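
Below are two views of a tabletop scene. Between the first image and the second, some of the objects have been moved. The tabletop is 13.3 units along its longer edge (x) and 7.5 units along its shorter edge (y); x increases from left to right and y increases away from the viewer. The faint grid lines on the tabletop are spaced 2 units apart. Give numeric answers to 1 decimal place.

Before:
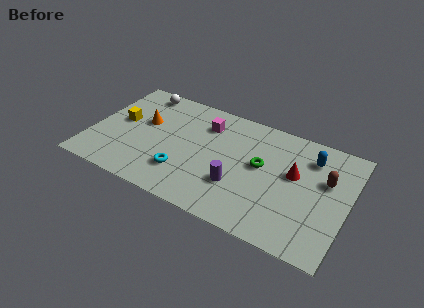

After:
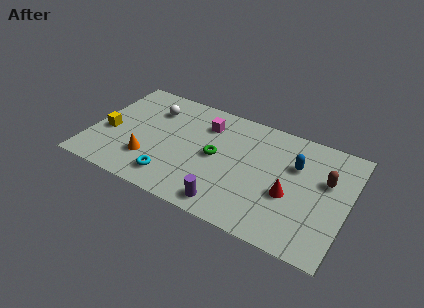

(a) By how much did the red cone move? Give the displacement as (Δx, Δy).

(-0.1, -1.4)

From the two frames, the red cone sits at roughly (10.5, 4.4) before and (10.4, 3.0) after.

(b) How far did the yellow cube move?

1.1

The yellow cube moved from about (1.4, 4.1) to (0.9, 3.1), a distance of √(0.5² + 1.0²) ≈ 1.1.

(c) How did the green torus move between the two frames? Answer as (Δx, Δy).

(-2.3, -0.4)

The green torus was at about (8.8, 4.2) and moved to about (6.5, 3.8).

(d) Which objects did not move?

the brown capsule and the magenta cube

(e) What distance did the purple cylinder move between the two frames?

1.4

From (7.8, 2.4) to (7.5, 1.0), the purple cylinder covered √(0.3² + 1.4²) ≈ 1.4 units.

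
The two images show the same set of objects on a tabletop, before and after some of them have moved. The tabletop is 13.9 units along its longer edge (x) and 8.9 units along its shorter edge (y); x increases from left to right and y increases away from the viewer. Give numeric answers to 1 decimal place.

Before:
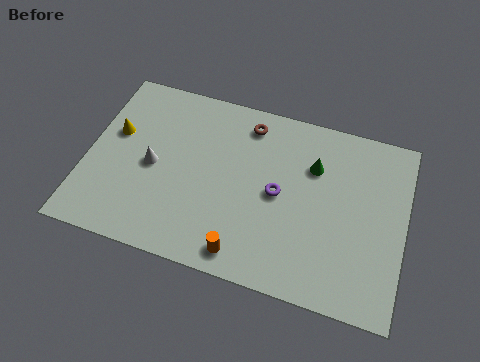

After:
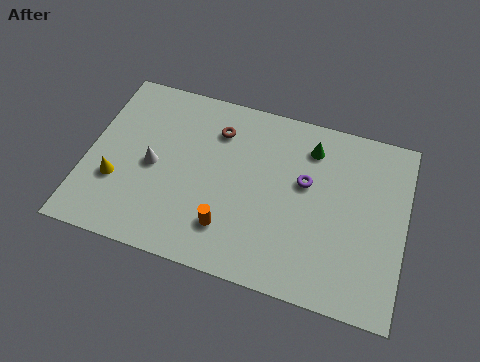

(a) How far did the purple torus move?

1.4

The purple torus moved from about (8.4, 4.4) to (9.5, 5.3), a distance of √(1.1² + 0.9²) ≈ 1.4.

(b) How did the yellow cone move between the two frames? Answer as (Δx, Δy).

(0.3, -2.4)

The yellow cone started near (1.1, 5.4) and ended near (1.4, 3.0).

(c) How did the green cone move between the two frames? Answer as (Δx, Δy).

(-0.2, 0.9)

The green cone started near (9.8, 6.2) and ended near (9.6, 7.1).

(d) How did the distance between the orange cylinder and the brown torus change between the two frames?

-1.6

They were about 6.4 units apart before and 4.8 after — 1.6 units closer together.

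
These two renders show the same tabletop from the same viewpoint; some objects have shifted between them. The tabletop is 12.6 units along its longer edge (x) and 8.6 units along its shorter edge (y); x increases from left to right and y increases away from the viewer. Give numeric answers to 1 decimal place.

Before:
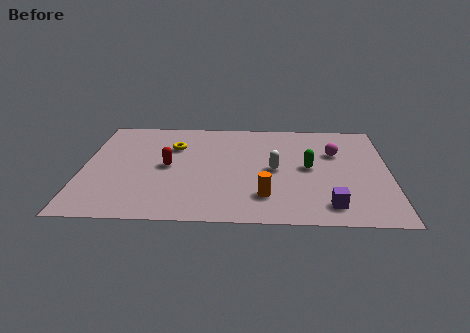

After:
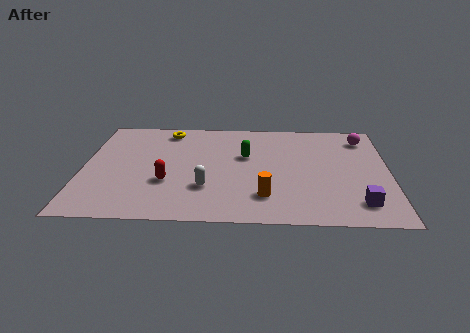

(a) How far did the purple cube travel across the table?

1.2

The purple cube moved from about (10.1, 1.4) to (11.3, 1.6), a distance of √(1.2² + 0.2²) ≈ 1.2.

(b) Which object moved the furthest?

the white capsule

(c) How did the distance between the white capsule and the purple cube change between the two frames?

+2.7

They were about 3.6 units apart before and 6.3 after — 2.7 units further apart.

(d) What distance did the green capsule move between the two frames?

2.8

The green capsule was near (9.3, 4.4) before and (6.7, 5.3) after, so it travelled √(2.6² + 0.9²) ≈ 2.8 units.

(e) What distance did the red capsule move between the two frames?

1.3

From (3.5, 4.3) to (3.5, 3.0), the red capsule covered √(0.0² + 1.3²) ≈ 1.3 units.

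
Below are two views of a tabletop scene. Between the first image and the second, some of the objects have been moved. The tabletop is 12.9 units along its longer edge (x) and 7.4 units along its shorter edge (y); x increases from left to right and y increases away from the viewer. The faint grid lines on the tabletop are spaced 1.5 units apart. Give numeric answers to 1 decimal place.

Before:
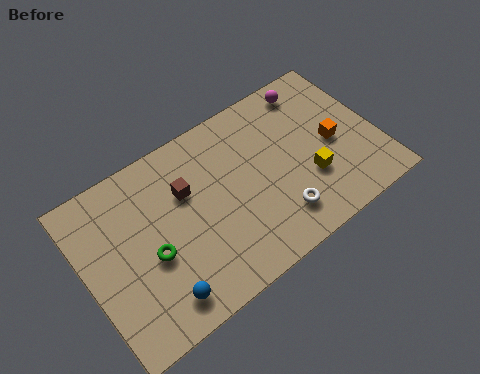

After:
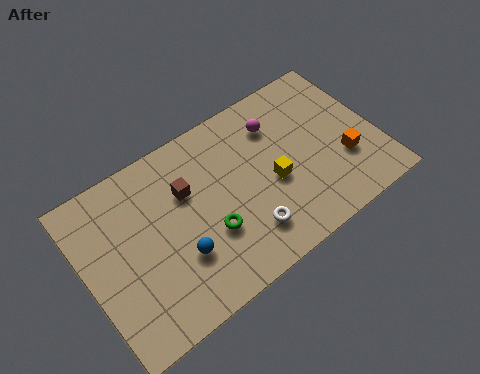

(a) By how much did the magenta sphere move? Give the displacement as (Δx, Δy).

(-1.8, -0.8)

The magenta sphere started near (10.6, 6.4) and ended near (8.8, 5.6).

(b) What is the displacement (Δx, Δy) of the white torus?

(-1.4, 0.1)

The white torus started near (8.1, 1.6) and ended near (6.7, 1.7).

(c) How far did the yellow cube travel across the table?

1.7

From (9.7, 2.5) to (8.2, 3.2), the yellow cube covered √(1.5² + 0.7²) ≈ 1.7 units.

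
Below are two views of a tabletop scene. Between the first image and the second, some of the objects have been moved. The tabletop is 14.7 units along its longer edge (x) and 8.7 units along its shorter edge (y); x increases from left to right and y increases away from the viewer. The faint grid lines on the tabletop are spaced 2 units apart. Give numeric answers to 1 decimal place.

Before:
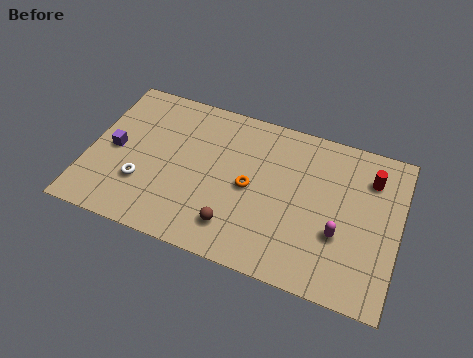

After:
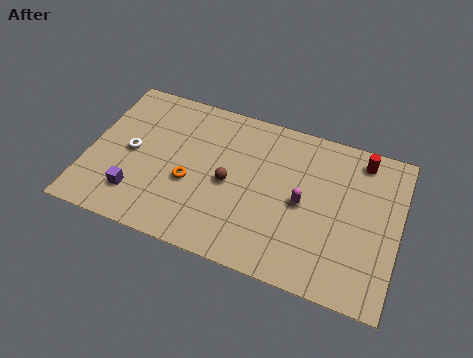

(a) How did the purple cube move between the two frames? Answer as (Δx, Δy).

(1.3, -2.2)

The purple cube was at about (1.2, 4.2) and moved to about (2.5, 2.0).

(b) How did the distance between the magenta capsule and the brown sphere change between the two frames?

-1.5

The distance was about 5.0 in the first image and 3.5 in the second, so they moved 1.5 units closer together.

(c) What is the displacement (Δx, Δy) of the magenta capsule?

(-1.8, 1.1)

The magenta capsule was at about (12.0, 3.1) and moved to about (10.2, 4.2).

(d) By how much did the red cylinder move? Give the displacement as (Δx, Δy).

(-0.5, 0.9)

The red cylinder started near (13.2, 6.6) and ended near (12.7, 7.5).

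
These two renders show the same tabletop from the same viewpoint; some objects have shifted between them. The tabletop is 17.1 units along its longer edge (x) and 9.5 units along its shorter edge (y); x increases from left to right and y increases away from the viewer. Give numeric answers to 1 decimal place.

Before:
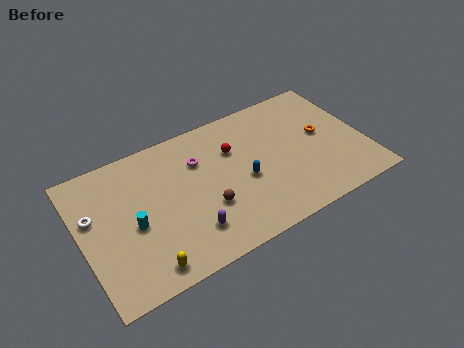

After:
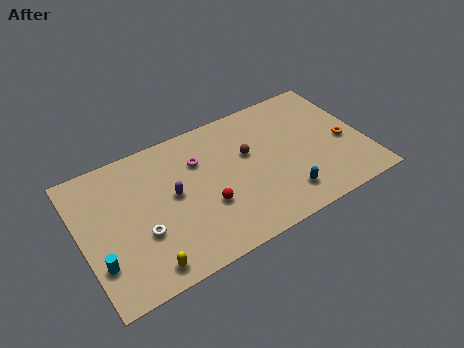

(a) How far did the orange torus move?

1.6

The orange torus was near (14.7, 5.2) before and (15.9, 4.1) after, so it travelled √(1.2² + 1.1²) ≈ 1.6 units.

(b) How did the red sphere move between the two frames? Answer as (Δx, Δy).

(-2.1, -3.1)

From the two frames, the red sphere sits at roughly (9.4, 6.5) before and (7.3, 3.4) after.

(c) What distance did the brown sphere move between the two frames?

3.8

The brown sphere was near (7.3, 3.3) before and (10.2, 5.8) after, so it travelled √(2.9² + 2.5²) ≈ 3.8 units.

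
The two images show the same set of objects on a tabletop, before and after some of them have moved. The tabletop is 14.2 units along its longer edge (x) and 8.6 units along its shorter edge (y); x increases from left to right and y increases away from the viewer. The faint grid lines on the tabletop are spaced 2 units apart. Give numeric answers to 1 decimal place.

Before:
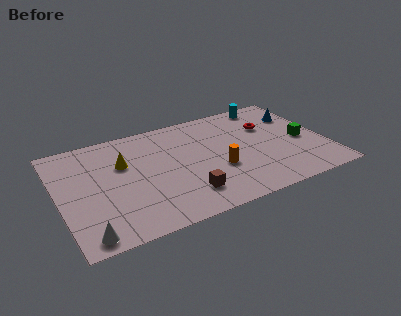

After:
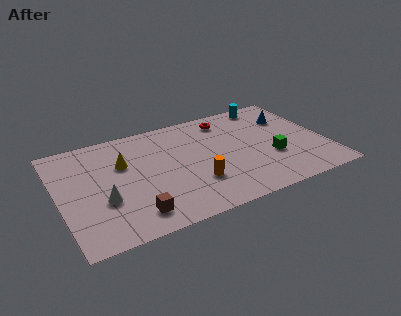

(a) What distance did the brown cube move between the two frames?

2.8

From (6.4, 1.9) to (3.6, 1.5), the brown cube covered √(2.8² + 0.4²) ≈ 2.8 units.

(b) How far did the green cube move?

2.0

From (13.0, 3.9) to (11.2, 3.1), the green cube covered √(1.8² + 0.8²) ≈ 2.0 units.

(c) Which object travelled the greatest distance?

the brown cube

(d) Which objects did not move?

the cyan cylinder and the yellow cone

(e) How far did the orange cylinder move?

1.4

From (8.3, 3.2) to (7.0, 2.6), the orange cylinder covered √(1.3² + 0.6²) ≈ 1.4 units.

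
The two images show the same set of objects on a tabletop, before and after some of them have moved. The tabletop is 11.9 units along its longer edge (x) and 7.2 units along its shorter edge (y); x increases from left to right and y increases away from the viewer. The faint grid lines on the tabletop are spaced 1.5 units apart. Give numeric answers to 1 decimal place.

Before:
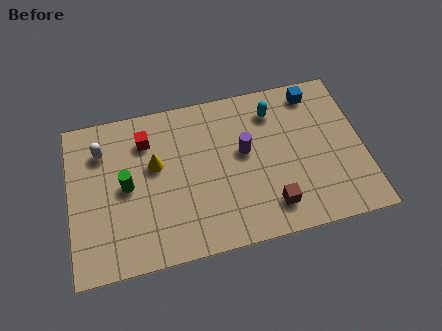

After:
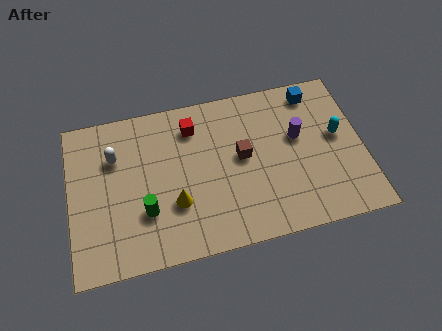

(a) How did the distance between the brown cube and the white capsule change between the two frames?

-2.5

The distance was about 7.7 in the first image and 5.2 in the second, so they moved 2.5 units closer together.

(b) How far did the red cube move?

1.9

The red cube moved from about (3.2, 5.5) to (5.1, 5.7), a distance of √(1.9² + 0.2²) ≈ 1.9.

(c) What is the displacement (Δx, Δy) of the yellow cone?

(0.7, -1.9)

The yellow cone was at about (3.5, 4.3) and moved to about (4.2, 2.4).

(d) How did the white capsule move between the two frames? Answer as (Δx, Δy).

(0.5, -0.4)

The white capsule started near (1.4, 5.4) and ended near (1.9, 5.0).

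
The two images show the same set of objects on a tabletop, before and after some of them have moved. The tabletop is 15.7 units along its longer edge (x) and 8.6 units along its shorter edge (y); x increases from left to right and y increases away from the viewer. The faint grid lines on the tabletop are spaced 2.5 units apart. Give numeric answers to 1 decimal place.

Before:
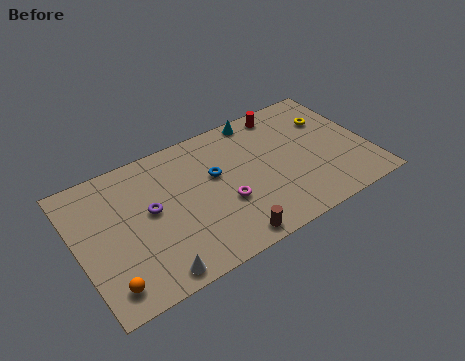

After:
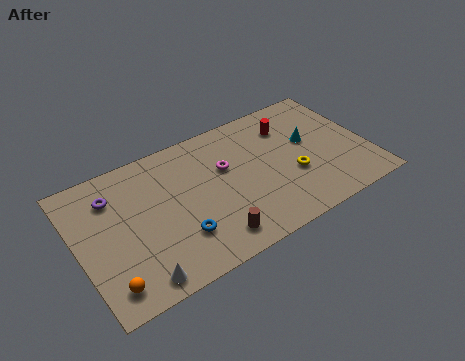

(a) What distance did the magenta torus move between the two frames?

2.2

The magenta torus moved from about (7.7, 3.2) to (8.1, 5.4), a distance of √(0.4² + 2.2²) ≈ 2.2.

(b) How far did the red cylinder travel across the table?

1.1

The red cylinder moved from about (11.7, 7.6) to (11.8, 6.5), a distance of √(0.1² + 1.1²) ≈ 1.1.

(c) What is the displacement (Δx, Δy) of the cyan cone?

(2.4, -2.8)

The cyan cone started near (10.3, 7.8) and ended near (12.7, 5.0).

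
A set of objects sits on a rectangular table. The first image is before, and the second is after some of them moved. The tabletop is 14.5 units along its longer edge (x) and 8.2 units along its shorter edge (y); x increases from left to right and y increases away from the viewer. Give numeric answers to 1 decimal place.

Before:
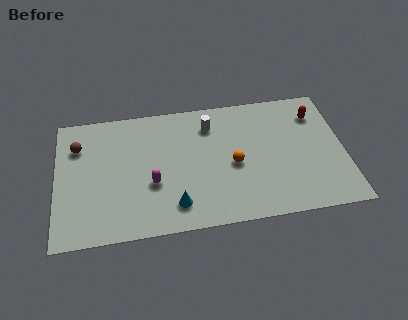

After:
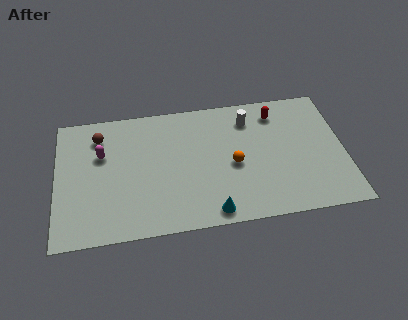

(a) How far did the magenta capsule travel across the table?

3.3

The magenta capsule moved from about (4.8, 3.1) to (2.3, 5.3), a distance of √(2.5² + 2.2²) ≈ 3.3.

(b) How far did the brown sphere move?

1.2

The brown sphere was near (1.1, 6.0) before and (2.2, 6.5) after, so it travelled √(1.1² + 0.5²) ≈ 1.2 units.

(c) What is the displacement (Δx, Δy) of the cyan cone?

(1.8, -0.7)

From the two frames, the cyan cone sits at roughly (5.9, 1.6) before and (7.7, 0.9) after.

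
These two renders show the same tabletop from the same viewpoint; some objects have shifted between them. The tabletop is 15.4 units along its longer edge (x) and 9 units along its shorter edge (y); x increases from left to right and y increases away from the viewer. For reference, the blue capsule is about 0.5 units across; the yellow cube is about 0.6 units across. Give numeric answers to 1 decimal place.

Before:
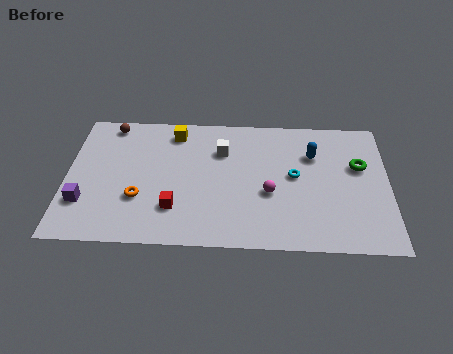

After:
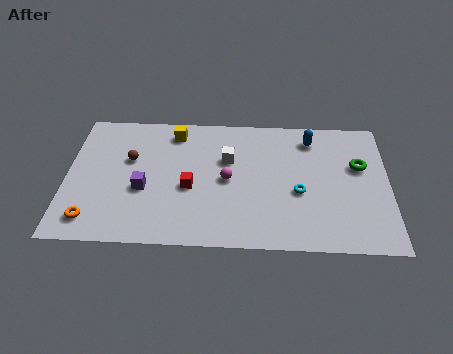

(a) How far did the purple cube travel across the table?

3.0

The purple cube moved from about (0.9, 2.6) to (3.7, 3.6), a distance of √(2.8² + 1.0²) ≈ 3.0.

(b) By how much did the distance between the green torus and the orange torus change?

+2.5

Before: roughly 10.8 units apart; after: 13.3. That's 2.5 units further apart.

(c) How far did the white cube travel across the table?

0.7

The white cube moved from about (7.4, 6.4) to (7.7, 5.8), a distance of √(0.3² + 0.6²) ≈ 0.7.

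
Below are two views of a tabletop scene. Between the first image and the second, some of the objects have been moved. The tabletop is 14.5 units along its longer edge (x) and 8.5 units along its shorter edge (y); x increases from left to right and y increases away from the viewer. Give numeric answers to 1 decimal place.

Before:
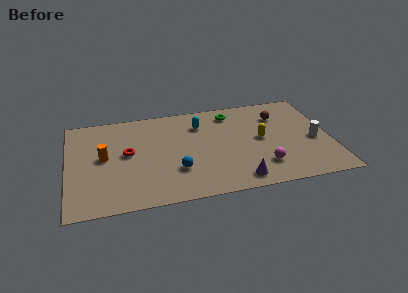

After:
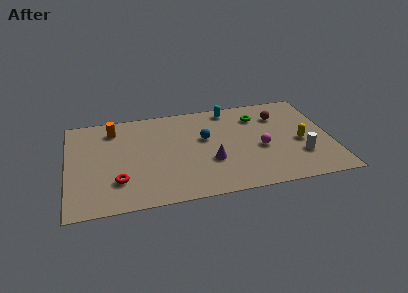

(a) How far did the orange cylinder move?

2.5

The orange cylinder moved from about (2.0, 4.5) to (2.6, 6.9), a distance of √(0.6² + 2.4²) ≈ 2.5.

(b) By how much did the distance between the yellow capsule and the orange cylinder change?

+2.0

Before: roughly 8.7 units apart; after: 10.7. That's 2.0 units further apart.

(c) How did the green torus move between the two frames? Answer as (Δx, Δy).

(1.4, -0.6)

From the two frames, the green torus sits at roughly (9.2, 7.1) before and (10.6, 6.5) after.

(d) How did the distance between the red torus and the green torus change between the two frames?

+2.5

They were about 6.4 units apart before and 8.9 after — 2.5 units further apart.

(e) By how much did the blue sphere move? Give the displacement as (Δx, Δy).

(1.7, 2.5)

From the two frames, the blue sphere sits at roughly (5.9, 2.6) before and (7.6, 5.1) after.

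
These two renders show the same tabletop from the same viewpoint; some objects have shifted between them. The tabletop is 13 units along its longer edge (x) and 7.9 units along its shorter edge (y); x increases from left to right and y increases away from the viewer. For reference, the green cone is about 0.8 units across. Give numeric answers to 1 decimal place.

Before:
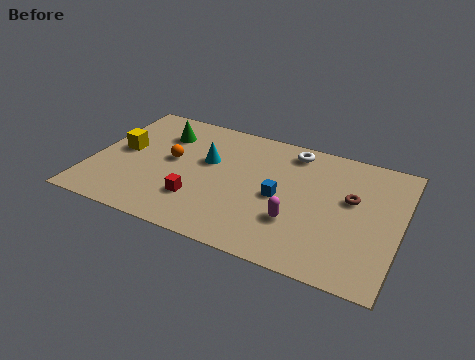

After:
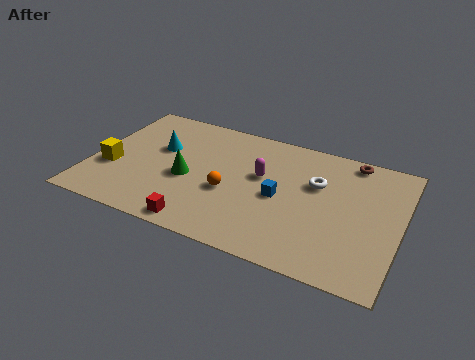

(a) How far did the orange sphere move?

2.8

From (3.3, 4.3) to (5.9, 3.2), the orange sphere covered √(2.6² + 1.1²) ≈ 2.8 units.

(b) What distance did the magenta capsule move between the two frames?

2.8

From (8.8, 2.5) to (7.1, 4.7), the magenta capsule covered √(1.7² + 2.2²) ≈ 2.8 units.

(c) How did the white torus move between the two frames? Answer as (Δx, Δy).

(1.2, -1.7)

From the two frames, the white torus sits at roughly (8.2, 6.8) before and (9.4, 5.1) after.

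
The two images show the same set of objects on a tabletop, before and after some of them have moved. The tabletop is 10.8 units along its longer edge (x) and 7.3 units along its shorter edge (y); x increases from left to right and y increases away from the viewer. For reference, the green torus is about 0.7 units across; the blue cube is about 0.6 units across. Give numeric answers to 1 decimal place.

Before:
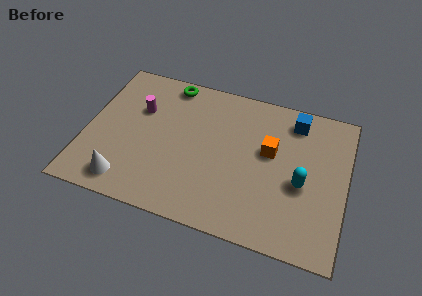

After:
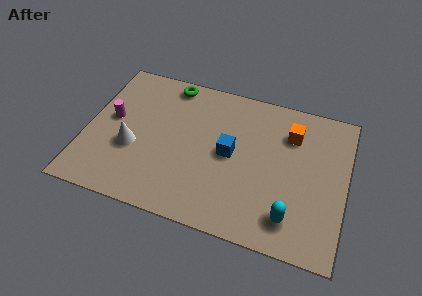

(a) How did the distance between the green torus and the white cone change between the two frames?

-1.7

The distance was about 5.6 in the first image and 3.9 in the second, so they moved 1.7 units closer together.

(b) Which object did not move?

the green torus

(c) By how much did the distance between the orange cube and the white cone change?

+0.4

Before: roughly 6.5 units apart; after: 6.9. That's 0.4 units further apart.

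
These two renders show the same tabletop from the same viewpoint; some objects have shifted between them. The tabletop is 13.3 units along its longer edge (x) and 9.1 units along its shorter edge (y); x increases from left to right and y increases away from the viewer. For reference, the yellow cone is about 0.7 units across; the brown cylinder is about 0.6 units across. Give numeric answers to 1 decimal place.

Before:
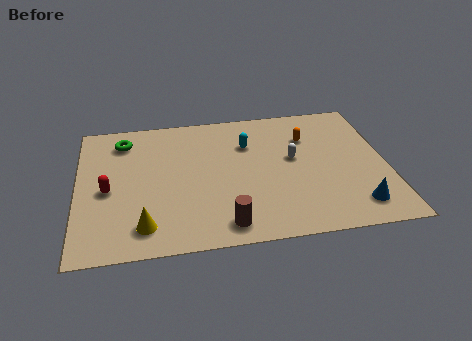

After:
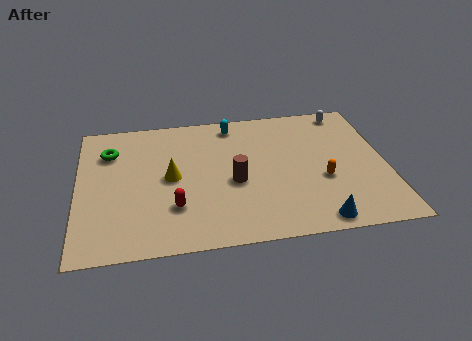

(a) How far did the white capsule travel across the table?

3.9

The white capsule moved from about (9.3, 5.1) to (11.8, 8.1), a distance of √(2.5² + 3.0²) ≈ 3.9.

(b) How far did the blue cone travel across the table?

1.8

The blue cone was near (11.8, 1.6) before and (10.1, 0.9) after, so it travelled √(1.7² + 0.7²) ≈ 1.8 units.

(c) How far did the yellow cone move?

3.2

The yellow cone was near (2.8, 1.6) before and (4.0, 4.6) after, so it travelled √(1.2² + 3.0²) ≈ 3.2 units.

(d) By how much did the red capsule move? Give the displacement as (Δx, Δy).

(2.8, -1.5)

From the two frames, the red capsule sits at roughly (1.3, 4.1) before and (4.1, 2.6) after.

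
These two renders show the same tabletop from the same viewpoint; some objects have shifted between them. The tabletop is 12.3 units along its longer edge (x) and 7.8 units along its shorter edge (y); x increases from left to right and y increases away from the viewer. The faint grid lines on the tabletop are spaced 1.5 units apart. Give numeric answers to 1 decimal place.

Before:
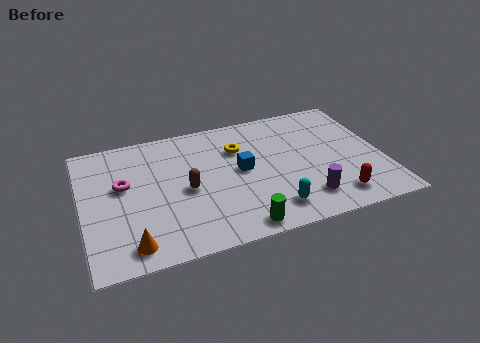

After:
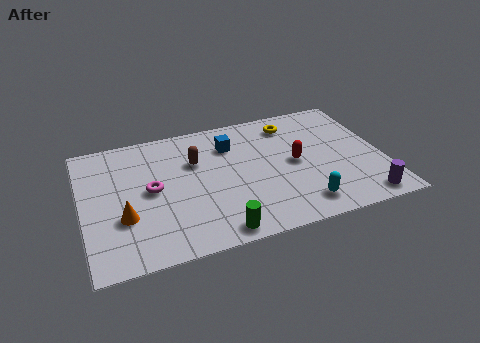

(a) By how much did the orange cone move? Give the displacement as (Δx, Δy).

(-0.2, 1.6)

The orange cone started near (1.8, 1.1) and ended near (1.6, 2.7).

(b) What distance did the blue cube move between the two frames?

1.7

The blue cube was near (6.5, 4.1) before and (6.2, 5.8) after, so it travelled √(0.3² + 1.7²) ≈ 1.7 units.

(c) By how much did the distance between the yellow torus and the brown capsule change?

+1.3

Before: roughly 3.0 units apart; after: 4.3. That's 1.3 units further apart.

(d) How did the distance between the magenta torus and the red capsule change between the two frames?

-3.1

The distance was about 9.0 in the first image and 5.9 in the second, so they moved 3.1 units closer together.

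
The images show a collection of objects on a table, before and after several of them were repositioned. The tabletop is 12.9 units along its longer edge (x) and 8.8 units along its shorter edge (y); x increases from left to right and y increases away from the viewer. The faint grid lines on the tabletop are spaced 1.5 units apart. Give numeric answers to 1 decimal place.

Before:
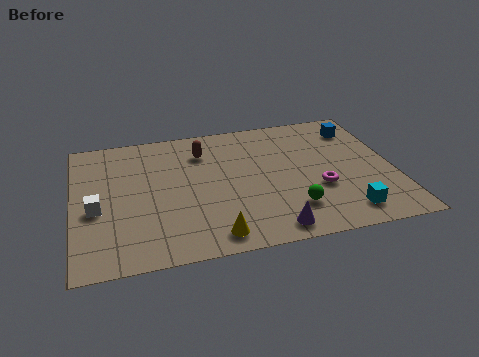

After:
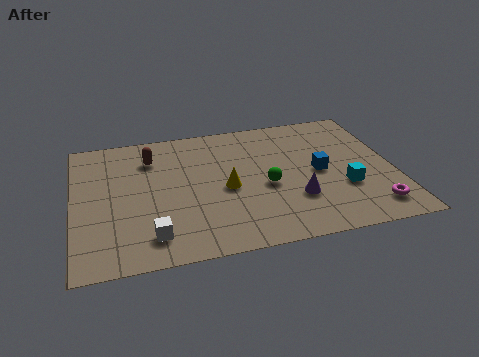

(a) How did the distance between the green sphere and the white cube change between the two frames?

-2.7

They were about 7.9 units apart before and 5.2 after — 2.7 units closer together.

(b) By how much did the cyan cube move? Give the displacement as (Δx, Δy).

(0.1, 1.6)

The cyan cube started near (10.7, 1.4) and ended near (10.8, 3.0).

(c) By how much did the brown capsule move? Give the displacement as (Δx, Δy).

(-2.1, 0.0)

The brown capsule was at about (5.3, 6.7) and moved to about (3.2, 6.7).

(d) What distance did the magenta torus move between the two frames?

2.6

From (9.8, 3.2) to (11.8, 1.5), the magenta torus covered √(2.0² + 1.7²) ≈ 2.6 units.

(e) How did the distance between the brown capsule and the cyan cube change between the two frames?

+0.9

Before: roughly 7.6 units apart; after: 8.5. That's 0.9 units further apart.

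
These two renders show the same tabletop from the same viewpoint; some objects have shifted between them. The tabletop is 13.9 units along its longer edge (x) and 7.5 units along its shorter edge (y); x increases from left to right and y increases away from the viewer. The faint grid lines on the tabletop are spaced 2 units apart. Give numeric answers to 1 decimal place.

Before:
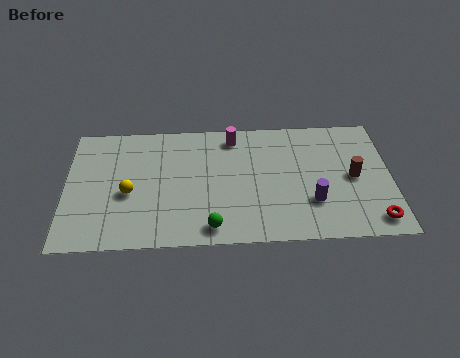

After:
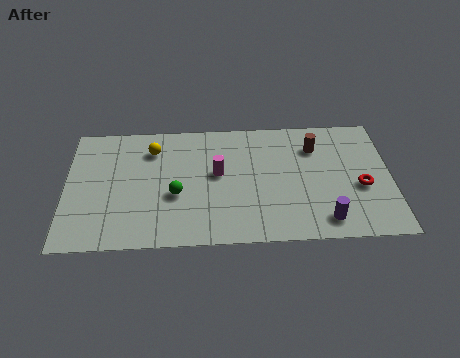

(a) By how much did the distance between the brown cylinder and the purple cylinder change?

+2.1

Before: roughly 2.3 units apart; after: 4.4. That's 2.1 units further apart.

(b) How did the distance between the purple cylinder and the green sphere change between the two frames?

+2.1

They were about 4.5 units apart before and 6.6 after — 2.1 units further apart.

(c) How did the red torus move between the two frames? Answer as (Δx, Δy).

(-0.5, 2.0)

The red torus was at about (13.1, 1.1) and moved to about (12.6, 3.1).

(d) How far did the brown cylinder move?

2.5

From (12.3, 3.7) to (10.7, 5.6), the brown cylinder covered √(1.6² + 1.9²) ≈ 2.5 units.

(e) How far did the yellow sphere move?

2.8

The yellow sphere was near (2.7, 3.2) before and (3.7, 5.8) after, so it travelled √(1.0² + 2.6²) ≈ 2.8 units.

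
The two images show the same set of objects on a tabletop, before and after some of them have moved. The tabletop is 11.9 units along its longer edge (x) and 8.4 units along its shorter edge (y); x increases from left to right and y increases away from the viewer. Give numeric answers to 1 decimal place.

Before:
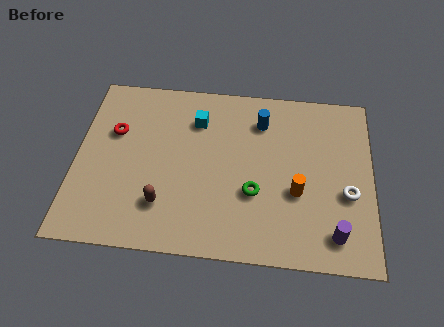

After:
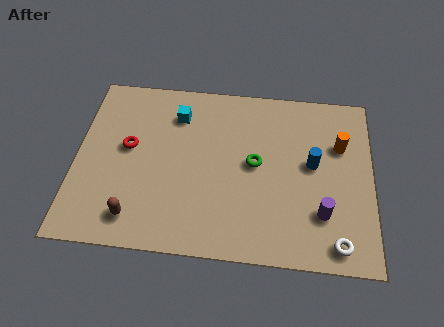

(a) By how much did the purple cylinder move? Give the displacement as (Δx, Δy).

(-0.5, 0.9)

The purple cylinder was at about (10.4, 1.4) and moved to about (9.9, 2.3).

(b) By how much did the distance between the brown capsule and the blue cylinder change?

+1.9

They were about 5.8 units apart before and 7.7 after — 1.9 units further apart.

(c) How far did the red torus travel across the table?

0.9

From (1.5, 5.4) to (2.1, 4.7), the red torus covered √(0.6² + 0.7²) ≈ 0.9 units.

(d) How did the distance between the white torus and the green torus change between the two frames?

+1.0

They were about 3.7 units apart before and 4.7 after — 1.0 units further apart.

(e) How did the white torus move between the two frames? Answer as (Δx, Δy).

(-0.4, -2.3)

The white torus started near (10.9, 3.3) and ended near (10.5, 1.0).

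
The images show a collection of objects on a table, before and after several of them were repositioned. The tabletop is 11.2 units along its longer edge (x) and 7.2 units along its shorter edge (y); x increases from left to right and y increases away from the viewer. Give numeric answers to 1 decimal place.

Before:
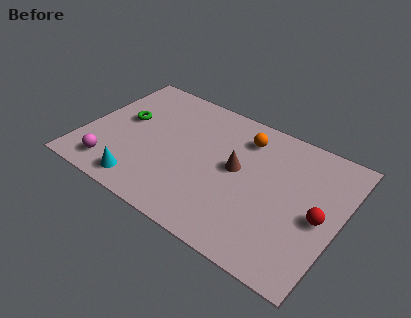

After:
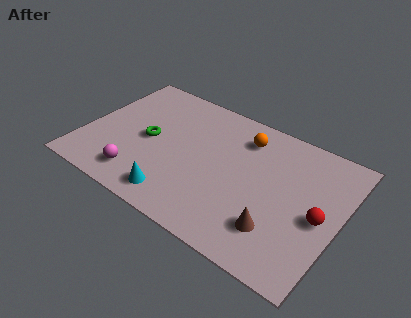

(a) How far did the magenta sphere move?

1.2

The magenta sphere was near (1.6, 1.2) before and (2.8, 1.3) after, so it travelled √(1.2² + 0.1²) ≈ 1.2 units.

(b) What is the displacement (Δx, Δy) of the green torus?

(1.2, -0.6)

From the two frames, the green torus sits at roughly (1.6, 4.1) before and (2.8, 3.5) after.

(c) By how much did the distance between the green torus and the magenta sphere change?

-0.7

Before: roughly 2.9 units apart; after: 2.2. That's 0.7 units closer together.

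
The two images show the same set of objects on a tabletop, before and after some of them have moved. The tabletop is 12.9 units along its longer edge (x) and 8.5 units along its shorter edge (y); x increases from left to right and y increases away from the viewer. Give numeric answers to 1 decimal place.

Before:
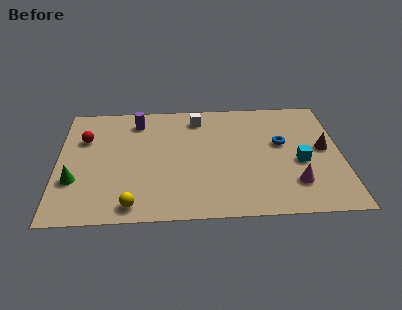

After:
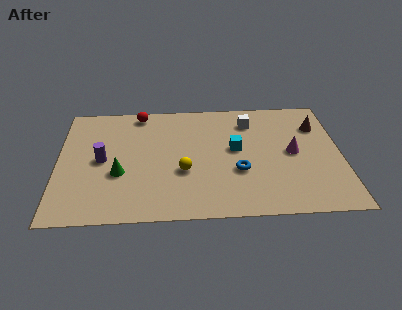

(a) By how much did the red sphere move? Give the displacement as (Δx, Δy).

(2.5, 1.8)

The red sphere was at about (1.2, 5.8) and moved to about (3.7, 7.6).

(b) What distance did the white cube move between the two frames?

2.4

The white cube was near (6.4, 7.1) before and (8.8, 6.7) after, so it travelled √(2.4² + 0.4²) ≈ 2.4 units.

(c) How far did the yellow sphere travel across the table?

3.2

From (3.4, 1.0) to (5.7, 3.2), the yellow sphere covered √(2.3² + 2.2²) ≈ 3.2 units.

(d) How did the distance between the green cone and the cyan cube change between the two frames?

-4.7

The distance was about 10.2 in the first image and 5.5 in the second, so they moved 4.7 units closer together.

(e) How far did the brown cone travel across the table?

1.7

From (12.1, 4.5) to (11.9, 6.2), the brown cone covered √(0.2² + 1.7²) ≈ 1.7 units.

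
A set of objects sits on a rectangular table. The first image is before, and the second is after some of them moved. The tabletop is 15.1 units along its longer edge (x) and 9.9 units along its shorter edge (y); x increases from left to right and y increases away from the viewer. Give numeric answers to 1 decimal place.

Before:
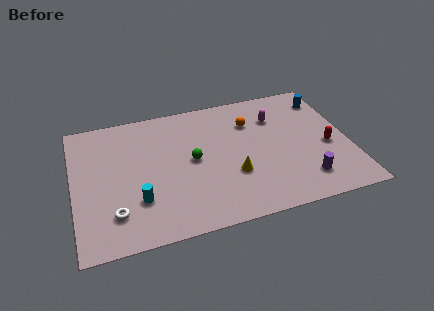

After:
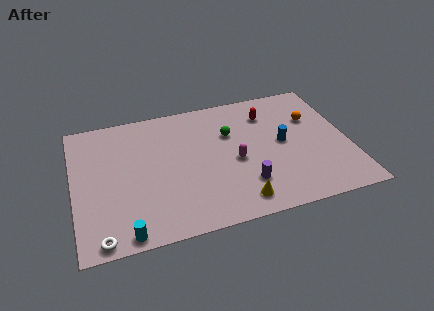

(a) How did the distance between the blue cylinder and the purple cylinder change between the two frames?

-2.8

Before: roughly 6.3 units apart; after: 3.5. That's 2.8 units closer together.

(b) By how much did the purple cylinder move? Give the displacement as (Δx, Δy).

(-3.2, 0.5)

The purple cylinder started near (12.4, 2.0) and ended near (9.2, 2.5).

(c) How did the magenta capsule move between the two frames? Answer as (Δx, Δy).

(-2.5, -2.8)

The magenta capsule was at about (11.3, 7.2) and moved to about (8.8, 4.4).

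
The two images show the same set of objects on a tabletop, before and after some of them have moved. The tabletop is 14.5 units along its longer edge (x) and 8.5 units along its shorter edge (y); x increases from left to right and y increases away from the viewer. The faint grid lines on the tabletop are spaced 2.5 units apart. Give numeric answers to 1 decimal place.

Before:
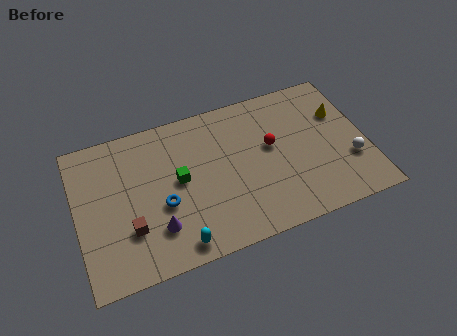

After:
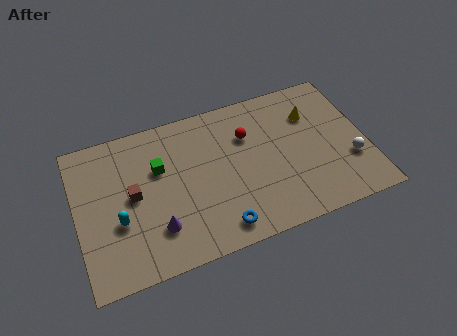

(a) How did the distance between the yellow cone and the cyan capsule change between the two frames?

+0.5

The distance was about 9.9 in the first image and 10.4 in the second, so they moved 0.5 units further apart.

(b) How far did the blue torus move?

3.4

From (4.2, 3.4) to (6.8, 1.2), the blue torus covered √(2.6² + 2.2²) ≈ 3.4 units.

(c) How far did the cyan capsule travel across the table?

3.5

The cyan capsule moved from about (4.7, 1.0) to (2.0, 3.2), a distance of √(2.7² + 2.2²) ≈ 3.5.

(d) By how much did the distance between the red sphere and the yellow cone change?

-0.4

The distance was about 3.7 in the first image and 3.3 in the second, so they moved 0.4 units closer together.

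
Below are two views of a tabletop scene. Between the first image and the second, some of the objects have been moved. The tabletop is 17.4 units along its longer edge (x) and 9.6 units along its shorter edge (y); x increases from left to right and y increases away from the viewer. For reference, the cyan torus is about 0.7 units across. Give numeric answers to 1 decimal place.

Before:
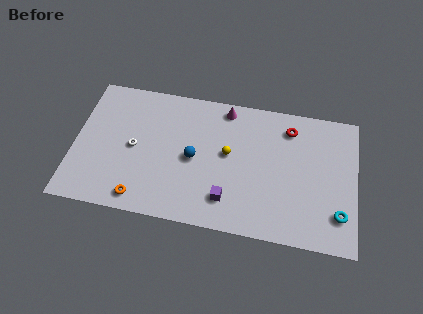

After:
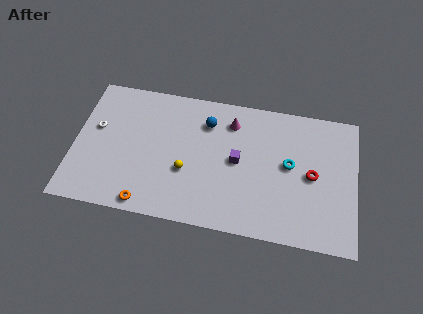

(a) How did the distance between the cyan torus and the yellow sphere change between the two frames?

-1.0

The distance was about 7.5 in the first image and 6.5 in the second, so they moved 1.0 units closer together.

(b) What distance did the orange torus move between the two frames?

0.5

The orange torus was near (4.3, 1.2) before and (4.7, 0.9) after, so it travelled √(0.4² + 0.3²) ≈ 0.5 units.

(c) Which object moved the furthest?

the cyan torus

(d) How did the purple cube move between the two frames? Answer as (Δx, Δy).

(0.5, 2.8)

The purple cube started near (9.6, 2.1) and ended near (10.1, 4.9).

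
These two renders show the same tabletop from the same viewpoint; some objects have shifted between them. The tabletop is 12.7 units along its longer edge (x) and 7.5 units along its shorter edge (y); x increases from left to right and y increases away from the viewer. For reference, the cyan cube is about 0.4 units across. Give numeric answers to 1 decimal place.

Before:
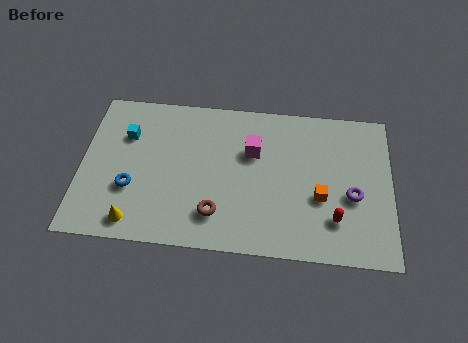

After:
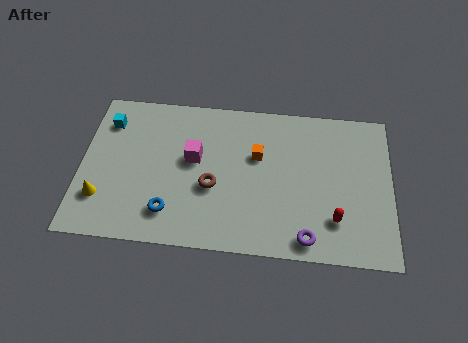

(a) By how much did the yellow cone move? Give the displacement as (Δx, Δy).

(-1.4, 1.0)

The yellow cone was at about (2.3, 1.0) and moved to about (0.9, 2.0).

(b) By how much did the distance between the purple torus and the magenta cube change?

+1.3

They were about 4.5 units apart before and 5.8 after — 1.3 units further apart.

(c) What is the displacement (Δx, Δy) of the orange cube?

(-2.6, 1.8)

The orange cube started near (9.8, 2.9) and ended near (7.2, 4.7).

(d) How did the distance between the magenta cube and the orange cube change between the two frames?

-0.8

The distance was about 3.4 in the first image and 2.6 in the second, so they moved 0.8 units closer together.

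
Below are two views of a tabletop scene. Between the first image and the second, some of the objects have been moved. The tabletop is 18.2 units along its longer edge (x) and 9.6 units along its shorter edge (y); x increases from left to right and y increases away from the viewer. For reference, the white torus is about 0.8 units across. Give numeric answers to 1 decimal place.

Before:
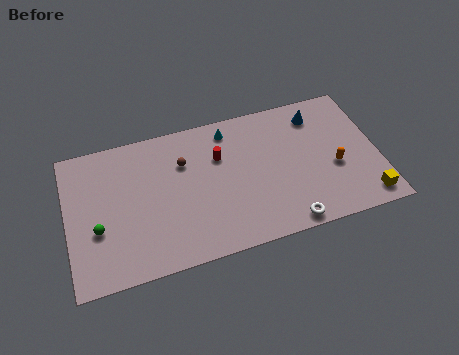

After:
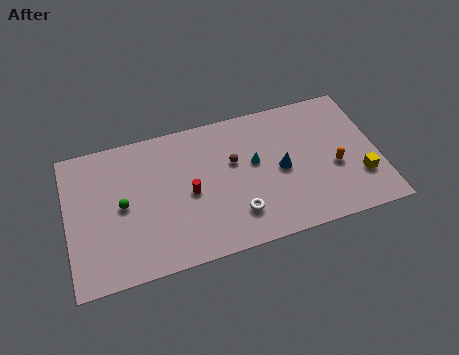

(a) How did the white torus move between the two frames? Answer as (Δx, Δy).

(-2.8, 1.4)

The white torus started near (12.5, 0.9) and ended near (9.7, 2.3).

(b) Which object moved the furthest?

the blue cone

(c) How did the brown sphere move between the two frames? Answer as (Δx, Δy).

(2.9, -0.8)

The brown sphere was at about (6.9, 6.7) and moved to about (9.8, 5.9).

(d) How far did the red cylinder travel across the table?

2.8

The red cylinder moved from about (9.0, 6.5) to (7.1, 4.5), a distance of √(1.9² + 2.0²) ≈ 2.8.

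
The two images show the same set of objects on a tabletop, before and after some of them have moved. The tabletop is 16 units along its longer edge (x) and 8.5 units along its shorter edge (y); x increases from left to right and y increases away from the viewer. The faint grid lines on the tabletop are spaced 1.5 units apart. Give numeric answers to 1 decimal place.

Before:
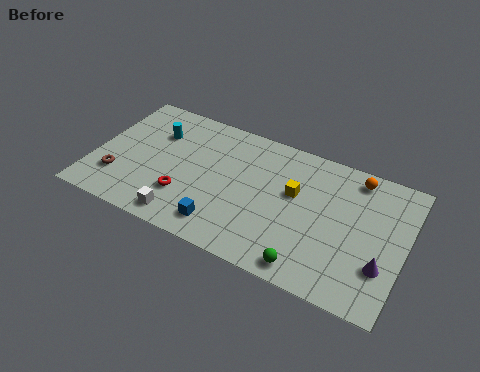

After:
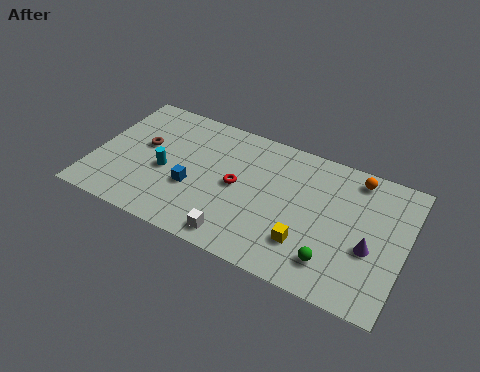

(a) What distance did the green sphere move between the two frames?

1.4

The green sphere was near (11.5, 1.0) before and (12.6, 1.8) after, so it travelled √(1.1² + 0.8²) ≈ 1.4 units.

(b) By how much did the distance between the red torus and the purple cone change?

-3.1

Before: roughly 10.1 units apart; after: 7.0. That's 3.1 units closer together.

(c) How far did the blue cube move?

2.5

From (7.0, 1.5) to (5.2, 3.2), the blue cube covered √(1.8² + 1.7²) ≈ 2.5 units.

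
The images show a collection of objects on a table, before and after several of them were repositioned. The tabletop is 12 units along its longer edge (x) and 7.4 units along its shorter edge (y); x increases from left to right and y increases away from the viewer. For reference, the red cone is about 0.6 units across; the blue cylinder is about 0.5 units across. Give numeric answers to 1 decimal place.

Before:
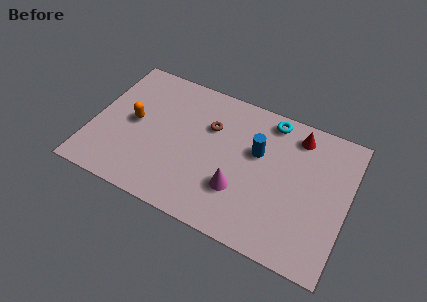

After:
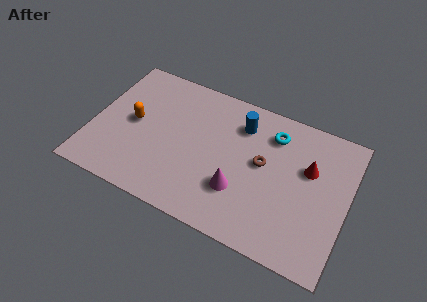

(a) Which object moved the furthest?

the brown torus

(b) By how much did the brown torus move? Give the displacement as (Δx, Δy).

(2.6, -0.9)

From the two frames, the brown torus sits at roughly (5.4, 5.0) before and (8.0, 4.1) after.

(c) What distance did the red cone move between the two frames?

1.7

From (9.4, 6.2) to (10.1, 4.7), the red cone covered √(0.7² + 1.5²) ≈ 1.7 units.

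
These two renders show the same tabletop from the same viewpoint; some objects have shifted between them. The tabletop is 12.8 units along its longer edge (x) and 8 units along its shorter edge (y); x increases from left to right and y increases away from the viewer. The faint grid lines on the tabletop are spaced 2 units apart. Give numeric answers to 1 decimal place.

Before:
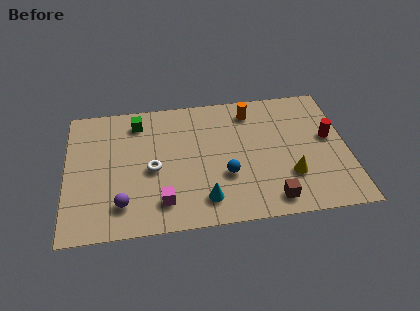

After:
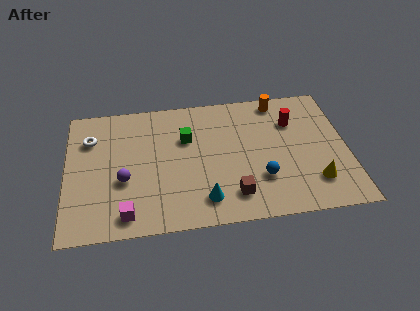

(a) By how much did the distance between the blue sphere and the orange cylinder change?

+0.8

Before: roughly 4.0 units apart; after: 4.8. That's 0.8 units further apart.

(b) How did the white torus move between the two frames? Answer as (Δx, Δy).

(-2.8, 2.2)

The white torus was at about (3.9, 3.6) and moved to about (1.1, 5.8).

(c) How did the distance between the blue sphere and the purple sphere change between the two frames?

+1.4

They were about 4.8 units apart before and 6.2 after — 1.4 units further apart.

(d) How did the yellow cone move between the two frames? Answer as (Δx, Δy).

(1.1, -0.5)

From the two frames, the yellow cone sits at roughly (10.1, 2.4) before and (11.2, 1.9) after.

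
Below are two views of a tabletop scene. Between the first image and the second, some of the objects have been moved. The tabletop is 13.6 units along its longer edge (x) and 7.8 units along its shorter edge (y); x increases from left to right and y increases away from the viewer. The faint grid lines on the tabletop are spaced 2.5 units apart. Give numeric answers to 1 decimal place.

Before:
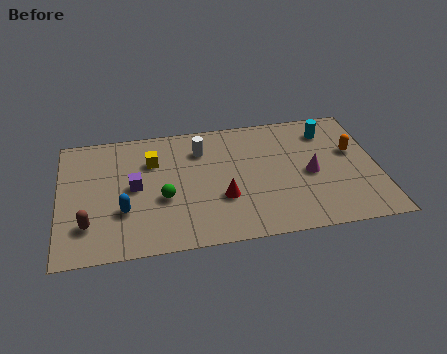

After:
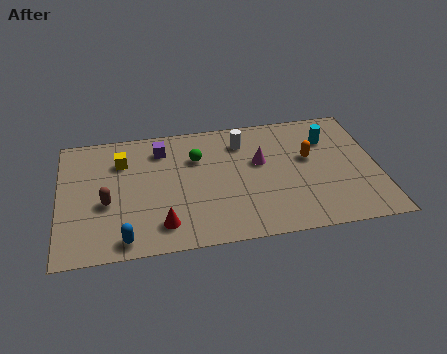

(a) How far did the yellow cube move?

1.3

The yellow cube moved from about (4.0, 5.5) to (2.7, 5.7), a distance of √(1.3² + 0.2²) ≈ 1.3.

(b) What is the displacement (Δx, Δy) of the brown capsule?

(0.8, 1.2)

The brown capsule was at about (1.2, 2.0) and moved to about (2.0, 3.2).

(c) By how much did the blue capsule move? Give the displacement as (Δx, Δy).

(0.0, -1.7)

The blue capsule started near (2.7, 2.6) and ended near (2.7, 0.9).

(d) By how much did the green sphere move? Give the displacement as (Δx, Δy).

(1.5, 2.3)

The green sphere was at about (4.4, 3.1) and moved to about (5.9, 5.4).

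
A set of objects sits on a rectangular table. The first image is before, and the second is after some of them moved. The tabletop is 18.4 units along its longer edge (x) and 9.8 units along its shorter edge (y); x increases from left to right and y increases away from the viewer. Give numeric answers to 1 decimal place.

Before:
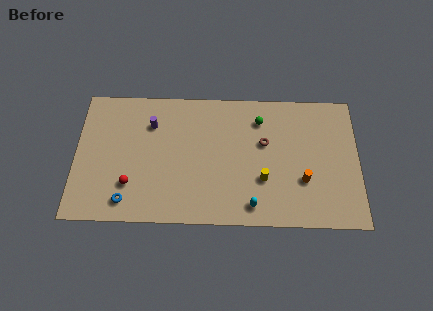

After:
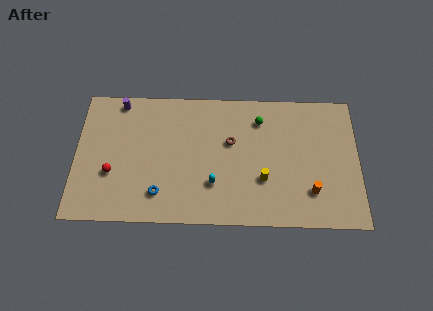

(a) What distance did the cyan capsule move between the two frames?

2.9

The cyan capsule was near (11.5, 1.4) before and (9.0, 2.9) after, so it travelled √(2.5² + 1.5²) ≈ 2.9 units.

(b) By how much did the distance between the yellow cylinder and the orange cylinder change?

+0.6

The distance was about 2.6 in the first image and 3.2 in the second, so they moved 0.6 units further apart.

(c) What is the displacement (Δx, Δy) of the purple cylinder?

(-2.1, 1.6)

The purple cylinder started near (4.9, 7.2) and ended near (2.8, 8.8).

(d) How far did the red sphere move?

1.4

From (3.6, 2.7) to (2.4, 3.5), the red sphere covered √(1.2² + 0.8²) ≈ 1.4 units.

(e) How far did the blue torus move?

2.2

The blue torus moved from about (3.4, 1.5) to (5.5, 2.1), a distance of √(2.1² + 0.6²) ≈ 2.2.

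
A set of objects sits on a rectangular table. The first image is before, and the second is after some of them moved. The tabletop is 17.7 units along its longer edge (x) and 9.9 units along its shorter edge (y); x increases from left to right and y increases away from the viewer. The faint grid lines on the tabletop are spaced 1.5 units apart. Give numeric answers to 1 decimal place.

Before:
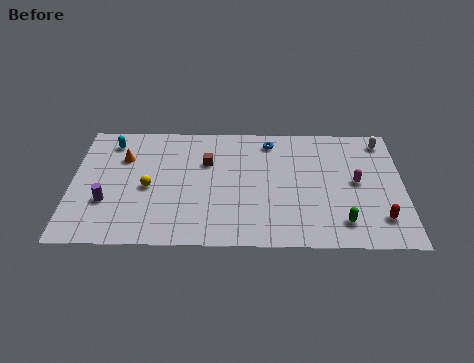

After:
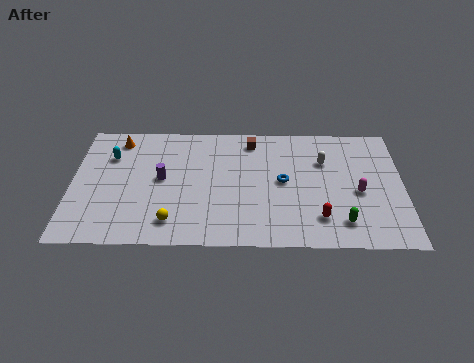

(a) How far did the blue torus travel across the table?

3.4

From (10.6, 8.4) to (11.3, 5.1), the blue torus covered √(0.7² + 3.3²) ≈ 3.4 units.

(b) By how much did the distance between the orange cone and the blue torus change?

+1.5

Before: roughly 8.0 units apart; after: 9.5. That's 1.5 units further apart.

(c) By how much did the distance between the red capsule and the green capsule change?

-0.8

They were about 2.0 units apart before and 1.2 after — 0.8 units closer together.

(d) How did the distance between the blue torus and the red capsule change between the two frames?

-5.0

The distance was about 8.5 in the first image and 3.5 in the second, so they moved 5.0 units closer together.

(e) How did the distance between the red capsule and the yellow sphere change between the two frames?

-4.7

The distance was about 12.5 in the first image and 7.8 in the second, so they moved 4.7 units closer together.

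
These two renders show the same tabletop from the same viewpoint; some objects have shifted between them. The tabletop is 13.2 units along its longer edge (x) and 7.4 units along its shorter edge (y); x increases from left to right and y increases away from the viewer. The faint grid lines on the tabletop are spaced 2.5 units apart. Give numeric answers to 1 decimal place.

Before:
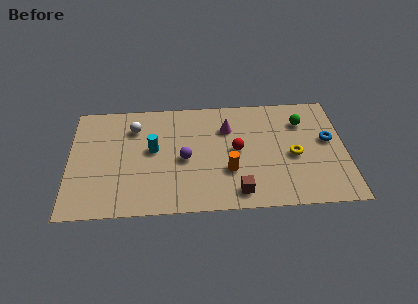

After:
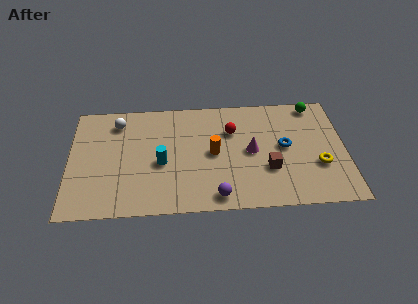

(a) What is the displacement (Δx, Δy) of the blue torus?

(-2.1, -0.3)

The blue torus started near (12.4, 4.2) and ended near (10.3, 3.9).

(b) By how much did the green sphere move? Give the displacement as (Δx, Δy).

(0.6, 1.1)

From the two frames, the green sphere sits at roughly (11.2, 5.5) before and (11.8, 6.6) after.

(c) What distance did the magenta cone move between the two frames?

1.9

The magenta cone moved from about (7.6, 5.3) to (8.7, 3.7), a distance of √(1.1² + 1.6²) ≈ 1.9.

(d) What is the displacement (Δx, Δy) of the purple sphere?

(1.5, -2.5)

From the two frames, the purple sphere sits at roughly (5.5, 3.4) before and (7.0, 0.9) after.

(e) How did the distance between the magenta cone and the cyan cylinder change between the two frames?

+0.5

They were about 3.8 units apart before and 4.3 after — 0.5 units further apart.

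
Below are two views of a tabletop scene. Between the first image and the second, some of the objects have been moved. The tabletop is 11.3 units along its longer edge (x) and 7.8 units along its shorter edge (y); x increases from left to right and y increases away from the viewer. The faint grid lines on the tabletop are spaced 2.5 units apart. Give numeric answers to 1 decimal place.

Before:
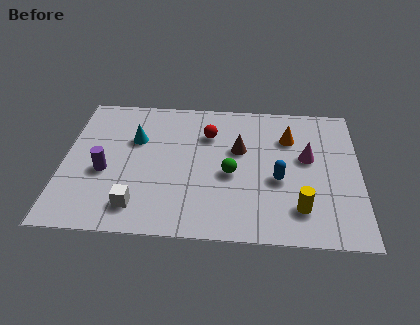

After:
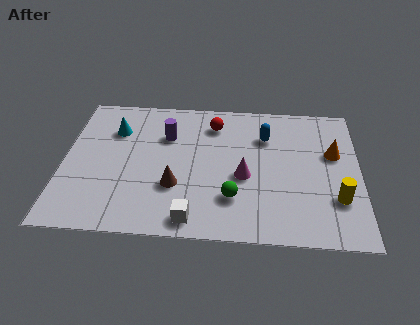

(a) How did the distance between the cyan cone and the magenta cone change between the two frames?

-1.1

Before: roughly 6.6 units apart; after: 5.5. That's 1.1 units closer together.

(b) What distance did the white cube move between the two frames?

2.2

The white cube was near (2.9, 1.4) before and (5.0, 0.9) after, so it travelled √(2.1² + 0.5²) ≈ 2.2 units.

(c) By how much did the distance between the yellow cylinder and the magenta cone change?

+0.8

They were about 2.8 units apart before and 3.6 after — 0.8 units further apart.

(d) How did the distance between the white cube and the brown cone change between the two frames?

-3.3

They were about 5.1 units apart before and 1.8 after — 3.3 units closer together.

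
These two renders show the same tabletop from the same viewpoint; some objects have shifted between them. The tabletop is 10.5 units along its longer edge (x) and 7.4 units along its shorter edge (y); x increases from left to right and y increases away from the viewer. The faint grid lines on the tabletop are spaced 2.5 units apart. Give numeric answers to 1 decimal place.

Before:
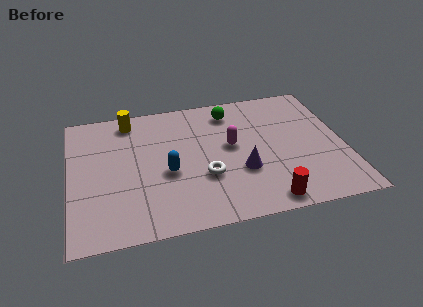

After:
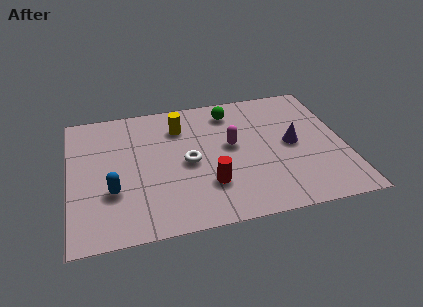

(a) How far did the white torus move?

1.1

The white torus moved from about (5.1, 2.6) to (4.5, 3.5), a distance of √(0.6² + 0.9²) ≈ 1.1.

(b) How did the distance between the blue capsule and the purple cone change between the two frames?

+4.2

The distance was about 2.8 in the first image and 7.0 in the second, so they moved 4.2 units further apart.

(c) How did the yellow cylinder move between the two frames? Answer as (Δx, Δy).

(1.9, -0.8)

The yellow cylinder was at about (2.4, 6.4) and moved to about (4.3, 5.6).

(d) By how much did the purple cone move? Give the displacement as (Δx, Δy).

(2.0, 1.1)

The purple cone was at about (6.5, 2.6) and moved to about (8.5, 3.7).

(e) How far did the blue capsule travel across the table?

2.2

The blue capsule was near (3.7, 3.1) before and (1.6, 2.5) after, so it travelled √(2.1² + 0.6²) ≈ 2.2 units.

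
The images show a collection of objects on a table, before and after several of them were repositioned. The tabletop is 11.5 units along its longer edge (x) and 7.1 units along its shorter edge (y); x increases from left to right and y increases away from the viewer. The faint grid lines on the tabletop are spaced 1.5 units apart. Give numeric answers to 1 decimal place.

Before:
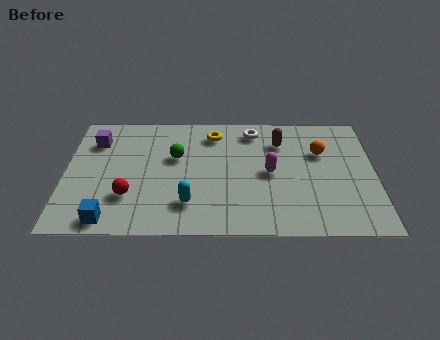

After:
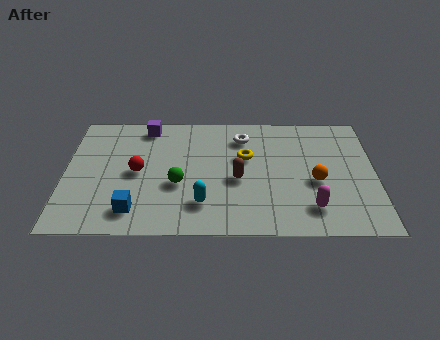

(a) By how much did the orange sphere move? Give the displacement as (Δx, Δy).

(-0.2, -1.7)

The orange sphere was at about (9.5, 4.7) and moved to about (9.3, 3.0).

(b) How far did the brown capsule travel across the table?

2.7

The brown capsule was near (8.0, 5.3) before and (6.4, 3.1) after, so it travelled √(1.6² + 2.2²) ≈ 2.7 units.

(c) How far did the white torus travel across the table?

0.6

From (7.0, 6.0) to (6.6, 5.6), the white torus covered √(0.4² + 0.4²) ≈ 0.6 units.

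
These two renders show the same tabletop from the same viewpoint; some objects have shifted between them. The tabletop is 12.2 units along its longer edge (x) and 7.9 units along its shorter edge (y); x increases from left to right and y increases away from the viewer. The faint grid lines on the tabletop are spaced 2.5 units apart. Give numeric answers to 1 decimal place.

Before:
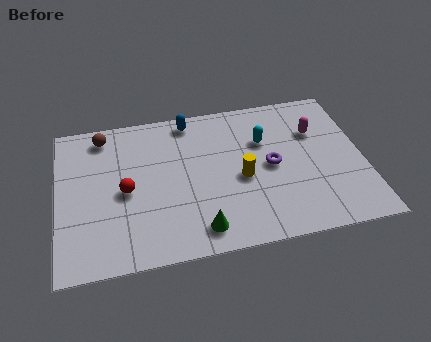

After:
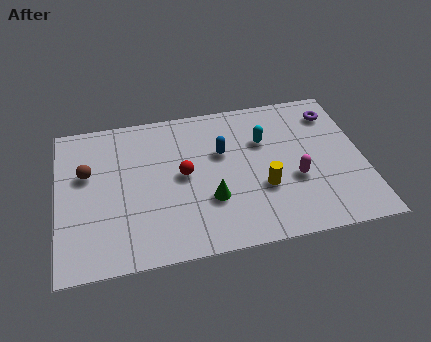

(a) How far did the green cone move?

1.5

The green cone moved from about (5.5, 1.2) to (6.0, 2.6), a distance of √(0.5² + 1.4²) ≈ 1.5.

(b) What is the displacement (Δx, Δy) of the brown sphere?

(-0.7, -1.9)

The brown sphere started near (1.9, 6.8) and ended near (1.2, 4.9).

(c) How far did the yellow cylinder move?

1.1

The yellow cylinder moved from about (7.3, 3.5) to (8.1, 2.8), a distance of √(0.8² + 0.7²) ≈ 1.1.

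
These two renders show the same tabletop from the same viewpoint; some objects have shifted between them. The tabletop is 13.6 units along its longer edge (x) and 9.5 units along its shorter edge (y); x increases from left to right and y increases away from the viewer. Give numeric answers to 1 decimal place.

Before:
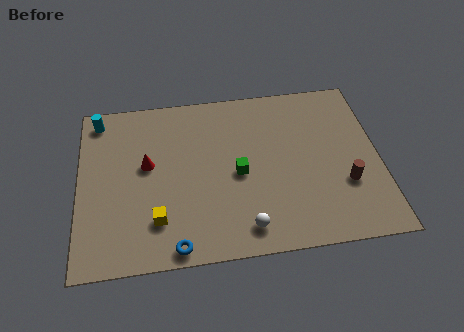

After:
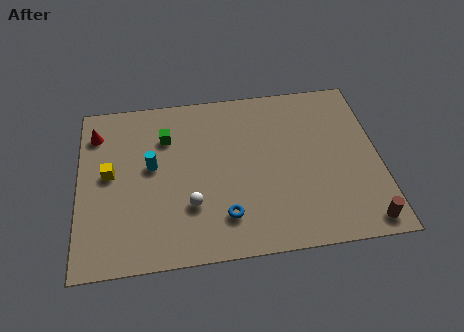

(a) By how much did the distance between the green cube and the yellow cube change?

-1.1

Before: roughly 4.3 units apart; after: 3.2. That's 1.1 units closer together.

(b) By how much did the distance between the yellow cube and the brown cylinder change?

+3.5

Before: roughly 8.5 units apart; after: 12.0. That's 3.5 units further apart.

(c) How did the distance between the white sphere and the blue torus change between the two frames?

-1.5

The distance was about 3.2 in the first image and 1.7 in the second, so they moved 1.5 units closer together.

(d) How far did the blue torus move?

2.6

From (4.3, 0.8) to (6.5, 2.1), the blue torus covered √(2.2² + 1.3²) ≈ 2.6 units.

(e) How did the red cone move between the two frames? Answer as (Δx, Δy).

(-2.3, 2.1)

The red cone started near (3.1, 5.4) and ended near (0.8, 7.5).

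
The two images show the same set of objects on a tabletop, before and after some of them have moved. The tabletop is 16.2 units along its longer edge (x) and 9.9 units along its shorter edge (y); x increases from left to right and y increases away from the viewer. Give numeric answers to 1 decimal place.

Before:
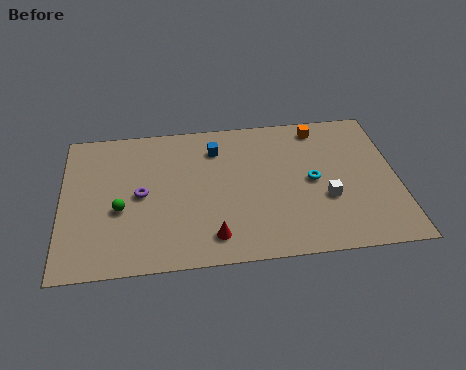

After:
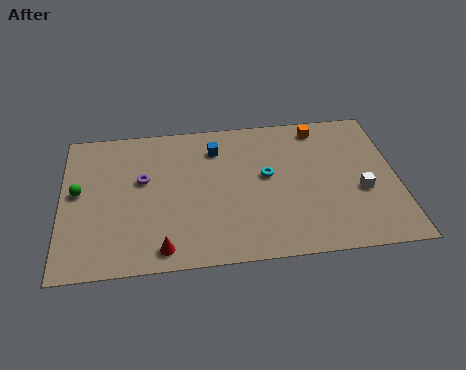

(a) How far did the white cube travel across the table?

1.7

The white cube moved from about (12.7, 3.6) to (14.4, 3.9), a distance of √(1.7² + 0.3²) ≈ 1.7.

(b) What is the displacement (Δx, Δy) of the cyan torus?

(-2.2, 0.6)

The cyan torus started near (12.1, 4.9) and ended near (9.9, 5.5).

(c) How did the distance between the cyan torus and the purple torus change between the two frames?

-2.3

The distance was about 8.3 in the first image and 6.0 in the second, so they moved 2.3 units closer together.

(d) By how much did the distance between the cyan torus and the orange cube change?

+0.4

They were about 3.7 units apart before and 4.1 after — 0.4 units further apart.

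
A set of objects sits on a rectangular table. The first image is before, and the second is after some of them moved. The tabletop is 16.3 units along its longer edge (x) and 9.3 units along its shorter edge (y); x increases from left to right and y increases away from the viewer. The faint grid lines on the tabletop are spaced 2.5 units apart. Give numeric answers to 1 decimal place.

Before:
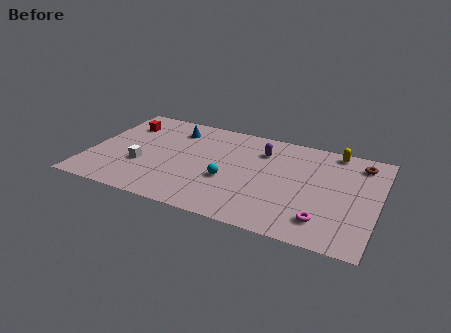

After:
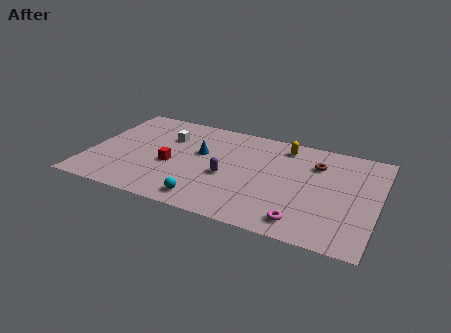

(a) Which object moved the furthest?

the red cube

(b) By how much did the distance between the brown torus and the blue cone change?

-4.0

The distance was about 10.6 in the first image and 6.6 in the second, so they moved 4.0 units closer together.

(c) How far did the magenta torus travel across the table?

1.2

The magenta torus was near (13.5, 1.9) before and (12.4, 1.4) after, so it travelled √(1.1² + 0.5²) ≈ 1.2 units.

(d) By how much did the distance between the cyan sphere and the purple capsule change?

-1.0

The distance was about 3.8 in the first image and 2.8 in the second, so they moved 1.0 units closer together.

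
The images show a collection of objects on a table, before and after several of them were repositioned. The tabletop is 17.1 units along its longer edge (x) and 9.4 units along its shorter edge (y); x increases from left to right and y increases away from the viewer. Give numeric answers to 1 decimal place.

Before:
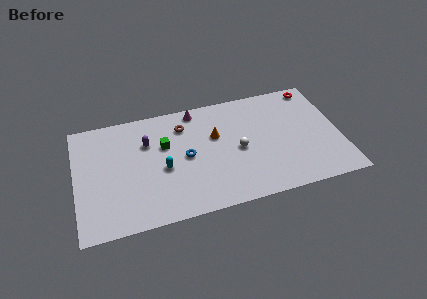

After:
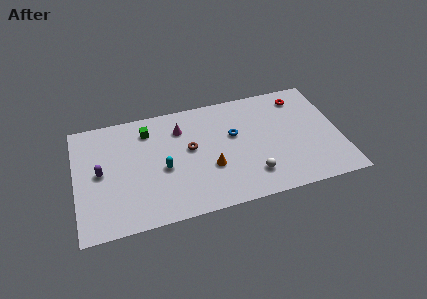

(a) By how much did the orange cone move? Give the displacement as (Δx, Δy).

(-0.5, -2.5)

From the two frames, the orange cone sits at roughly (9.1, 5.9) before and (8.6, 3.4) after.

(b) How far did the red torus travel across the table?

1.2

From (15.8, 8.4) to (14.8, 7.8), the red torus covered √(1.0² + 0.6²) ≈ 1.2 units.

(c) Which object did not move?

the cyan capsule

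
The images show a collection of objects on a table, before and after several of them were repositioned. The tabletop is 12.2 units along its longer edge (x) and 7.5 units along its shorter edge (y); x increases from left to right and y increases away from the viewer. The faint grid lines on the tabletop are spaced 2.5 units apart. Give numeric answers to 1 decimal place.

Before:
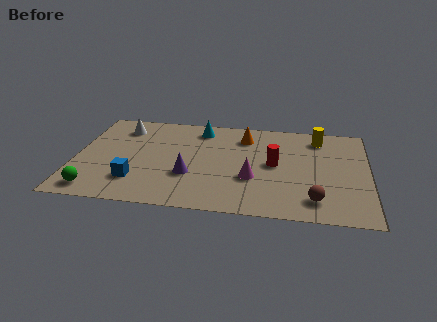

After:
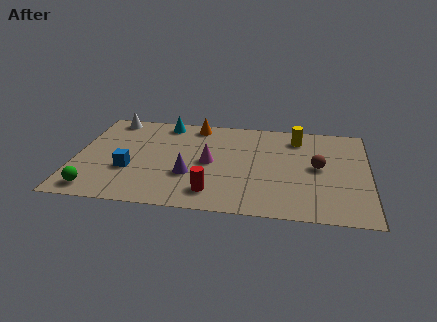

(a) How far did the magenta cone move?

2.1

The magenta cone moved from about (7.4, 2.7) to (5.6, 3.7), a distance of √(1.8² + 1.0²) ≈ 2.1.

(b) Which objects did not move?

the purple cone and the green sphere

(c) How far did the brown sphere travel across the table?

2.5

From (10.0, 1.4) to (10.1, 3.9), the brown sphere covered √(0.1² + 2.5²) ≈ 2.5 units.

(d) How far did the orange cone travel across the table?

2.2

The orange cone was near (7.0, 5.9) before and (4.9, 6.6) after, so it travelled √(2.1² + 0.7²) ≈ 2.2 units.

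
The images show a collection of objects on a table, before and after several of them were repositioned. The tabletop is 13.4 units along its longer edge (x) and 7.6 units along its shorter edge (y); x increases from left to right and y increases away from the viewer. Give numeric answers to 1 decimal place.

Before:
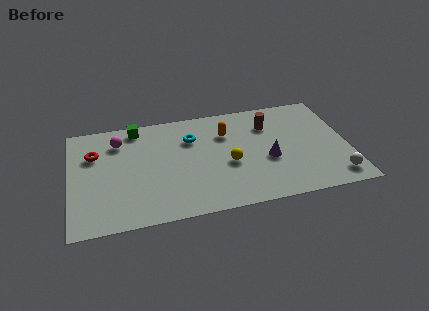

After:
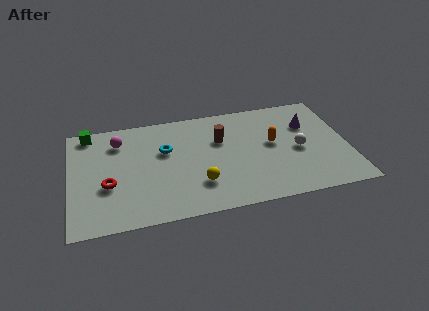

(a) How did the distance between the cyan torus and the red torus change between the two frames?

-1.3

They were about 4.7 units apart before and 3.4 after — 1.3 units closer together.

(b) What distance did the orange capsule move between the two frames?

2.5

The orange capsule was near (7.6, 5.4) before and (9.8, 4.2) after, so it travelled √(2.2² + 1.2²) ≈ 2.5 units.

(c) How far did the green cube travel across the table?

2.3

The green cube moved from about (3.3, 6.7) to (1.0, 6.8), a distance of √(2.3² + 0.1²) ≈ 2.3.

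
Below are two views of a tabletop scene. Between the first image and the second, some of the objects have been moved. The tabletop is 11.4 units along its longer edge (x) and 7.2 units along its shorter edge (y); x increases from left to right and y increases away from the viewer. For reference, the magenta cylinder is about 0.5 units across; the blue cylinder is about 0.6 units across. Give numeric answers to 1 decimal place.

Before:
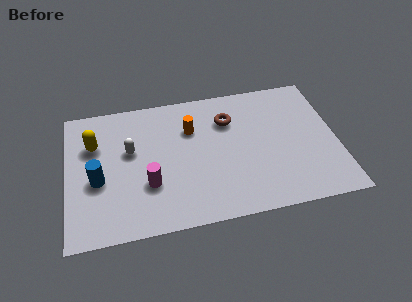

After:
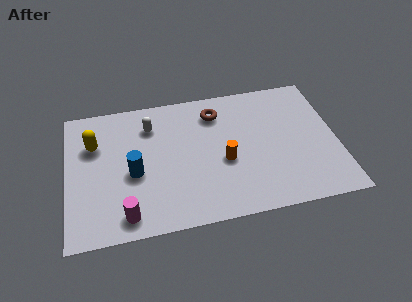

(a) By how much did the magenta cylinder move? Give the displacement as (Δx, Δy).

(-1.0, -1.4)

The magenta cylinder was at about (3.4, 2.4) and moved to about (2.4, 1.0).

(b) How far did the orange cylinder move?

2.4

The orange cylinder was near (5.3, 5.0) before and (6.6, 3.0) after, so it travelled √(1.3² + 2.0²) ≈ 2.4 units.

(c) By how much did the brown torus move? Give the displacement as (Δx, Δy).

(-0.5, 0.5)

The brown torus started near (6.9, 5.2) and ended near (6.4, 5.7).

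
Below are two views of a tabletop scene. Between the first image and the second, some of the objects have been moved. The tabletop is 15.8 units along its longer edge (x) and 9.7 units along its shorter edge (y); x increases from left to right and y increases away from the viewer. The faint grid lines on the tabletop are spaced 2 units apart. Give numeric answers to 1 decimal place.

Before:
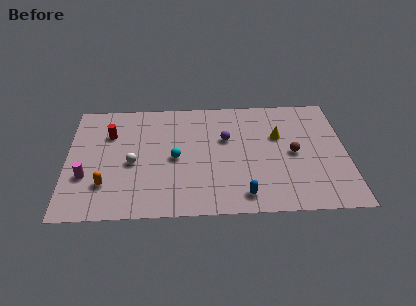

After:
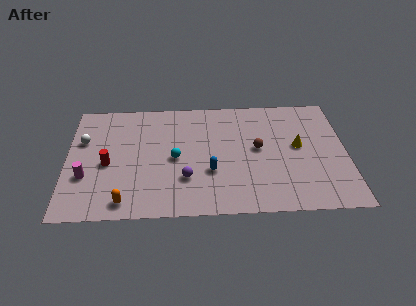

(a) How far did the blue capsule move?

2.7

The blue capsule was near (9.9, 1.4) before and (8.1, 3.4) after, so it travelled √(1.8² + 2.0²) ≈ 2.7 units.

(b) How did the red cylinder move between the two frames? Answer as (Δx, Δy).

(-0.1, -2.5)

The red cylinder was at about (2.4, 6.8) and moved to about (2.3, 4.3).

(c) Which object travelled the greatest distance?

the purple sphere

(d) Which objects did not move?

the magenta cylinder and the cyan sphere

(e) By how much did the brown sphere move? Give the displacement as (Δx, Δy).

(-2.0, 0.5)

From the two frames, the brown sphere sits at roughly (12.8, 4.7) before and (10.8, 5.2) after.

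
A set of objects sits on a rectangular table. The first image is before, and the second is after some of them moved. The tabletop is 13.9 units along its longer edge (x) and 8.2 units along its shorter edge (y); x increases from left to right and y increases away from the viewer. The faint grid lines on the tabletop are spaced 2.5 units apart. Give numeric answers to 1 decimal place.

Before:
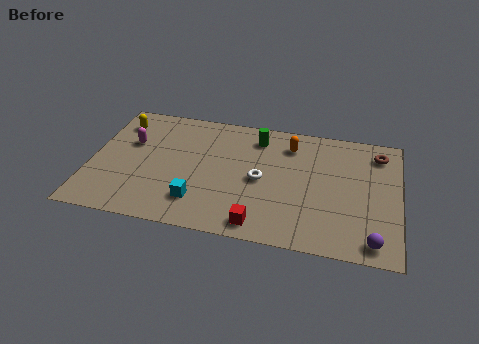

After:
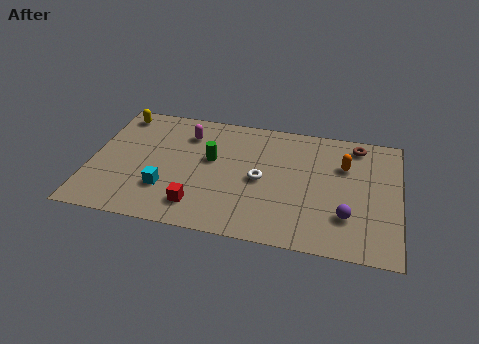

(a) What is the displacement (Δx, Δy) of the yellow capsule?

(-0.1, 0.6)

The yellow capsule was at about (1.1, 6.5) and moved to about (1.0, 7.1).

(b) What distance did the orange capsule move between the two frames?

2.7

The orange capsule moved from about (8.9, 6.5) to (11.4, 5.6), a distance of √(2.5² + 0.9²) ≈ 2.7.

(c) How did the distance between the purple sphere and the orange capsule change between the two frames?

-3.4

They were about 6.7 units apart before and 3.3 after — 3.4 units closer together.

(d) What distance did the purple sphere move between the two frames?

1.8

From (12.8, 1.0) to (11.6, 2.3), the purple sphere covered √(1.2² + 1.3²) ≈ 1.8 units.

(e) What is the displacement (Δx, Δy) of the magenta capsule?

(2.5, 1.1)

The magenta capsule was at about (1.7, 5.2) and moved to about (4.2, 6.3).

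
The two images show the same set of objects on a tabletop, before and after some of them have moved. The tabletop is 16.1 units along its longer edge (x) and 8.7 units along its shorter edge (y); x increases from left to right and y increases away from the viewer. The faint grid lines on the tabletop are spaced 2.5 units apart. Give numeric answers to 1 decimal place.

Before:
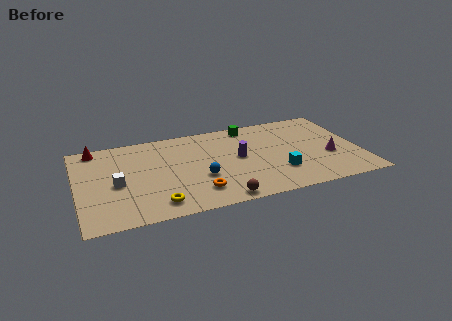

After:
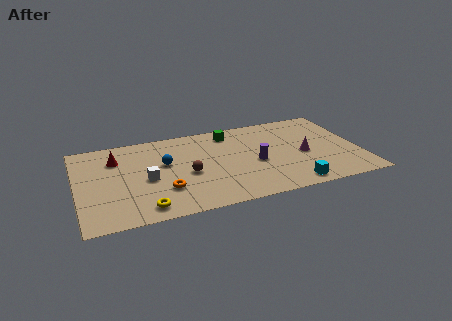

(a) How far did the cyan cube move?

1.6

The cyan cube moved from about (11.3, 2.5) to (11.9, 1.0), a distance of √(0.6² + 1.5²) ≈ 1.6.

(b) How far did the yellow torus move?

0.7

From (4.3, 1.4) to (3.6, 1.2), the yellow torus covered √(0.7² + 0.2²) ≈ 0.7 units.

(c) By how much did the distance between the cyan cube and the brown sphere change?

+2.5

Before: roughly 3.9 units apart; after: 6.4. That's 2.5 units further apart.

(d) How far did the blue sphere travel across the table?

2.8

The blue sphere was near (6.9, 3.2) before and (5.0, 5.2) after, so it travelled √(1.9² + 2.0²) ≈ 2.8 units.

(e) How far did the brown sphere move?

3.4

From (7.8, 0.8) to (6.2, 3.8), the brown sphere covered √(1.6² + 3.0²) ≈ 3.4 units.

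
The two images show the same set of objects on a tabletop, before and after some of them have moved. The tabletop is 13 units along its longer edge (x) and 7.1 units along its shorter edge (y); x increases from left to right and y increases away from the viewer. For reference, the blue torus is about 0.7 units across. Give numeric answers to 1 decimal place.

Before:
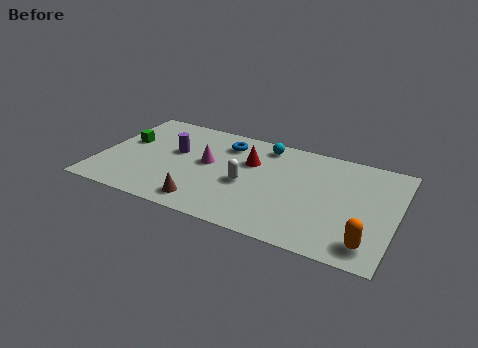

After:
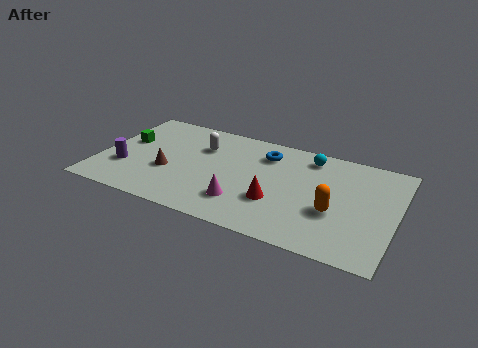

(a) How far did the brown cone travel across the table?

2.4

The brown cone was near (4.9, 1.1) before and (3.1, 2.7) after, so it travelled √(1.8² + 1.6²) ≈ 2.4 units.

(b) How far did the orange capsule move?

2.2

The orange capsule moved from about (12.0, 1.2) to (10.4, 2.7), a distance of √(1.6² + 1.5²) ≈ 2.2.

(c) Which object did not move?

the green cube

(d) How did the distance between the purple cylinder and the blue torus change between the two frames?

+4.2

Before: roughly 2.5 units apart; after: 6.7. That's 4.2 units further apart.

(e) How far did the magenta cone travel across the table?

2.8

From (4.7, 3.9) to (6.5, 1.8), the magenta cone covered √(1.8² + 2.1²) ≈ 2.8 units.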